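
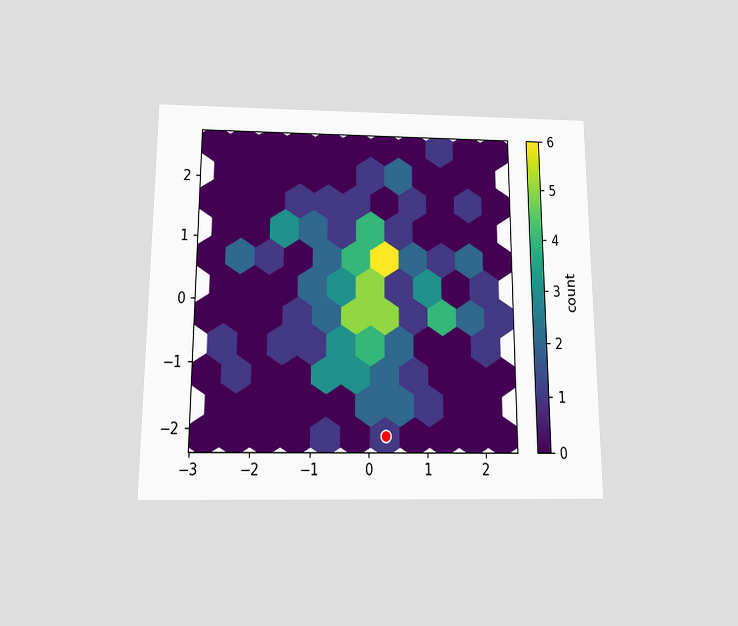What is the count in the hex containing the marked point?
1

The chart is viewed slightly from below. The marked hex reads 1 on the colorbar.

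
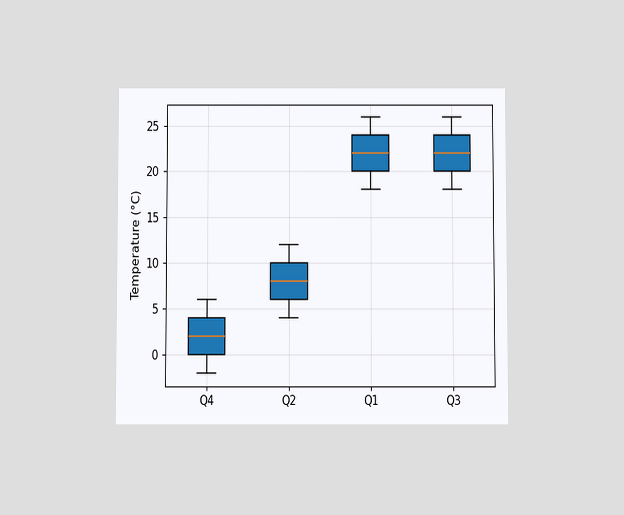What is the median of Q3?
The chart is viewed slightly from below. The median line in the Q3 box sits at 22°C.

22°C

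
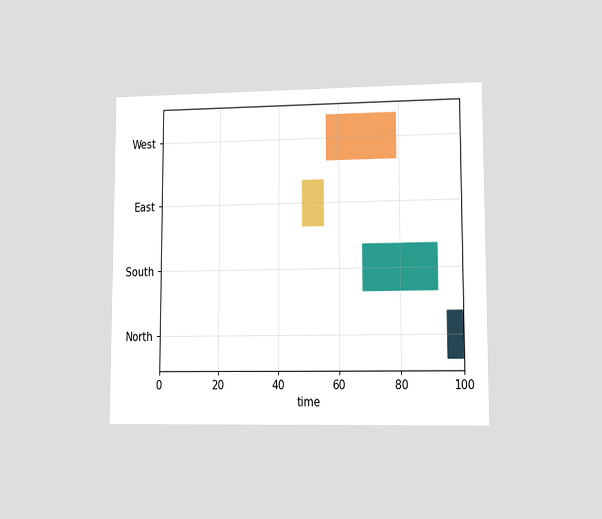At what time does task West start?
56

The chart is viewed at a slight angle. The West bar begins at t=56.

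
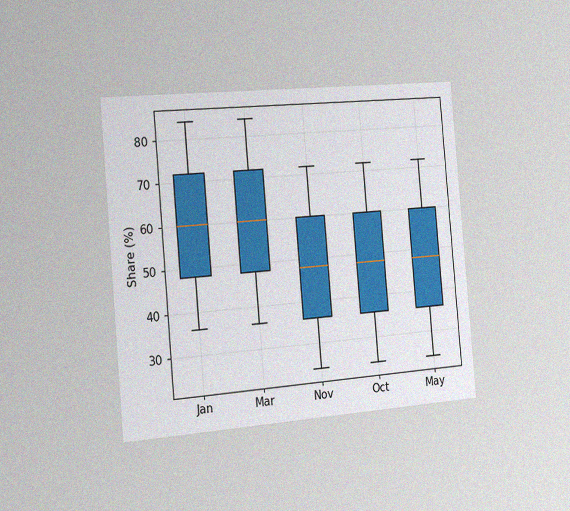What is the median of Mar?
60%

The chart is tilted about 5° counter-clockwise and viewed slightly from the left, with some photo noise. The median line in the Mar box sits at 60%.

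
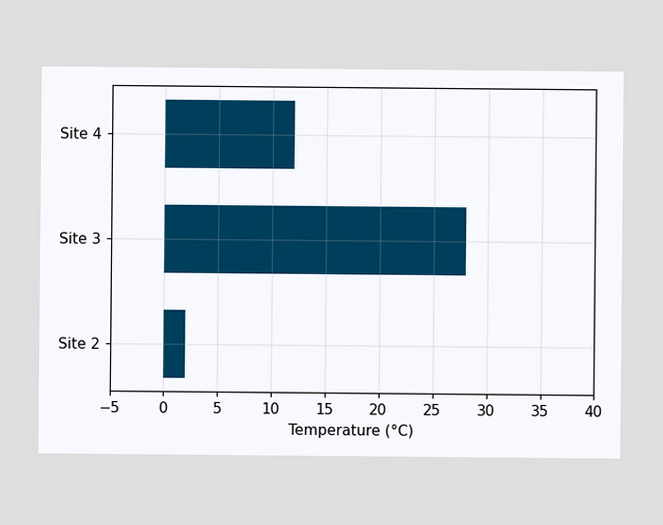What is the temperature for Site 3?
28°C

Reading along the chart's x-axis, the Site 3 bar reaches 28°C.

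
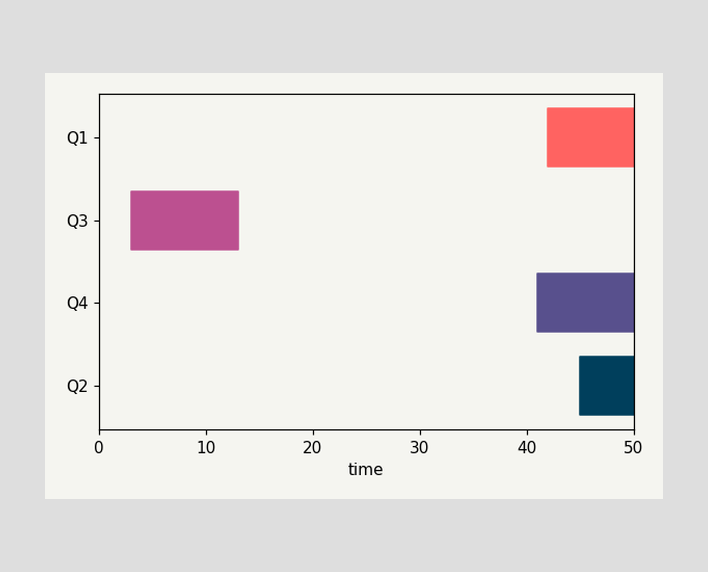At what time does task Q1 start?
42

The Q1 bar begins at t=42.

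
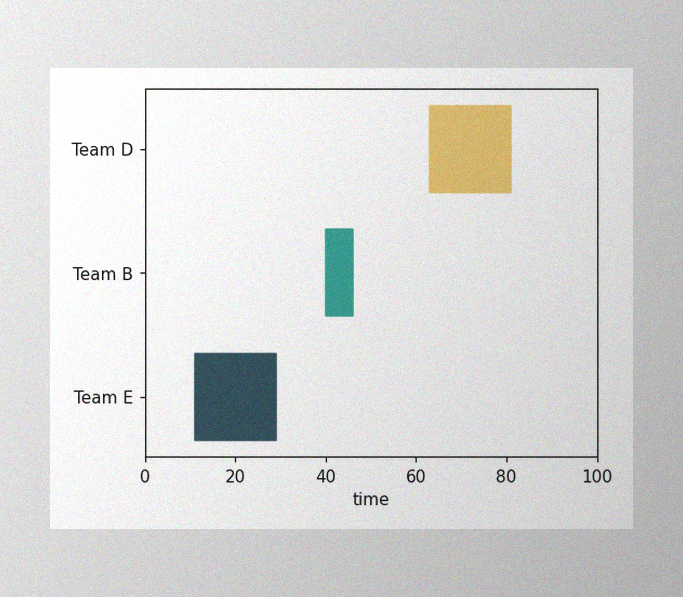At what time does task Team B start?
40

The image has some photo noise and uneven lighting. The Team B bar begins at t=40.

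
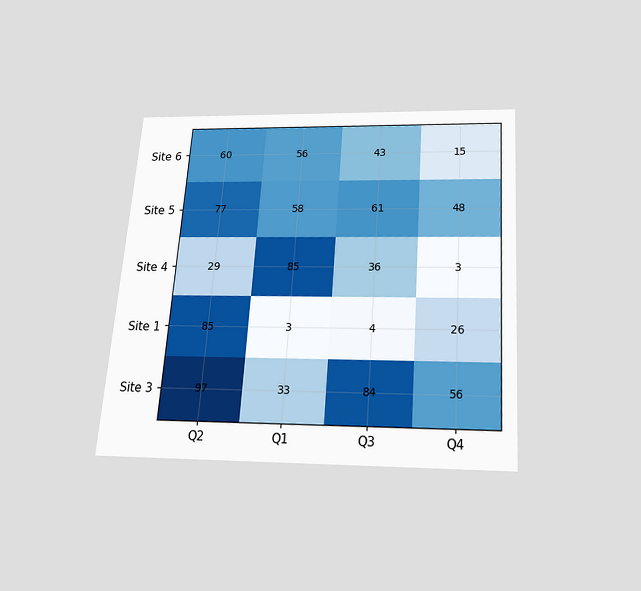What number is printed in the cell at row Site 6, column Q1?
56

The chart is tilted about 4° clockwise and viewed slightly from below. The (Site 6, Q1) cell reads 56.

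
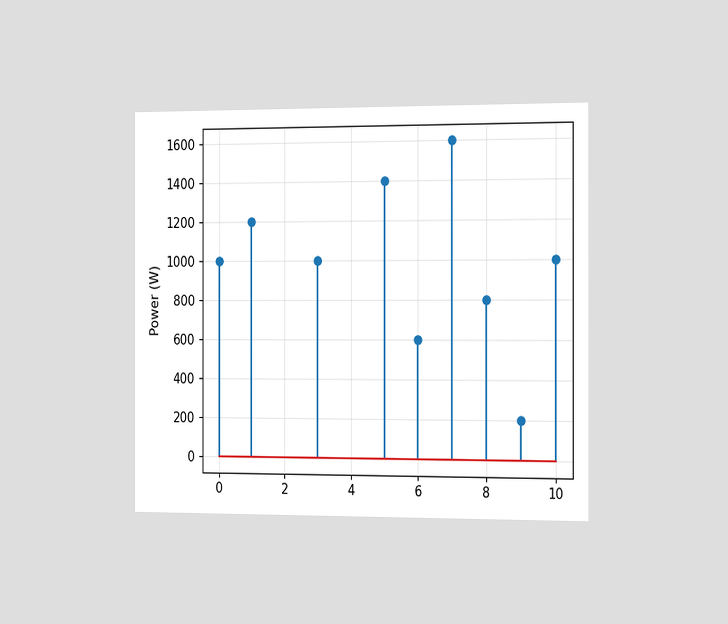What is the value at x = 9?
200W

The chart is viewed slightly from the right. The stem at x=9 reaches 200W.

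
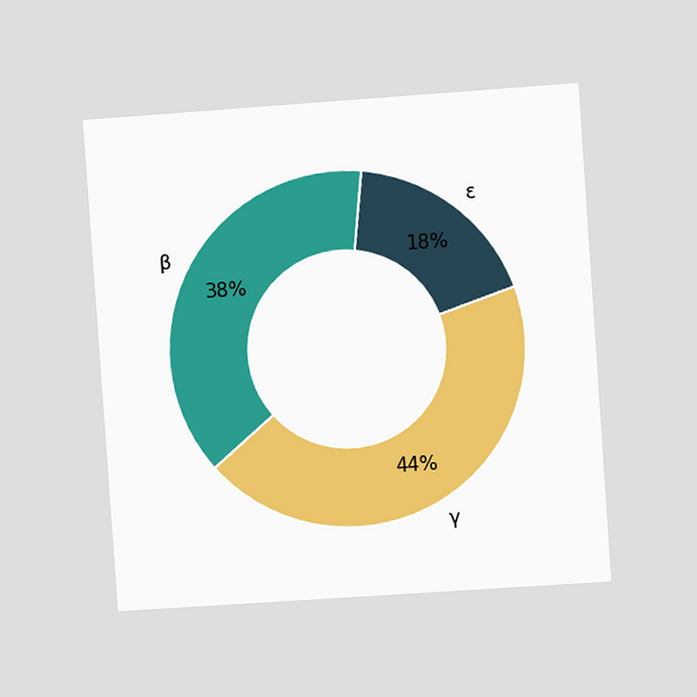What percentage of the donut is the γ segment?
44%

The chart is tilted about 4° counter-clockwise and viewed at a slight angle. The γ segment takes up 44% of the ring.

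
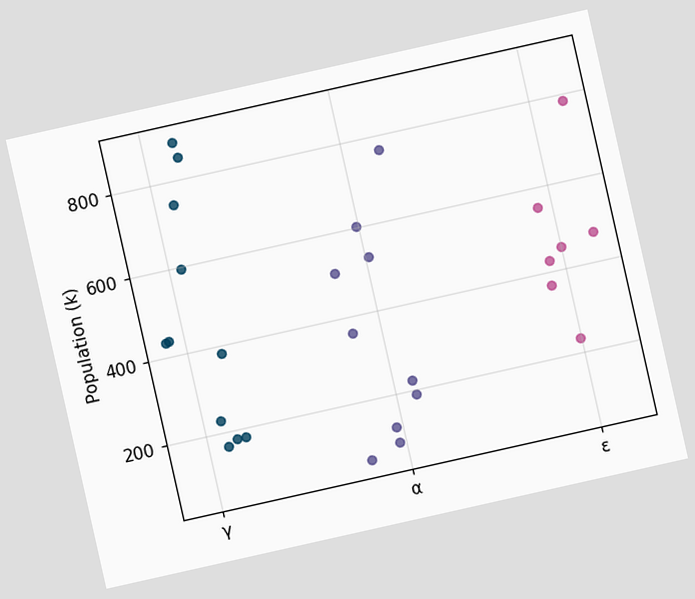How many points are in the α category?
The chart is tilted about 13° counter-clockwise. Counting the markers in the α column gives 10.

10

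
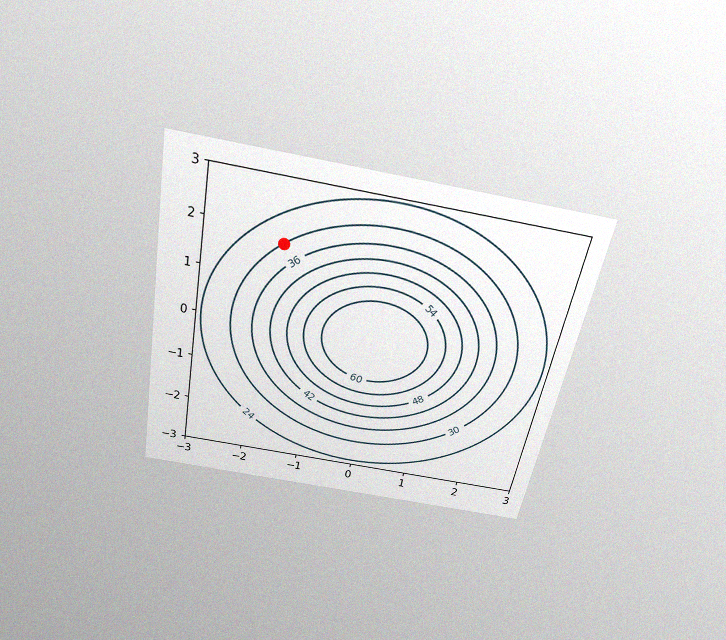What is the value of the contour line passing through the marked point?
The chart is tilted about 11° clockwise and viewed slightly from above, with some photo noise. The marked point sits on the contour labelled 30.

30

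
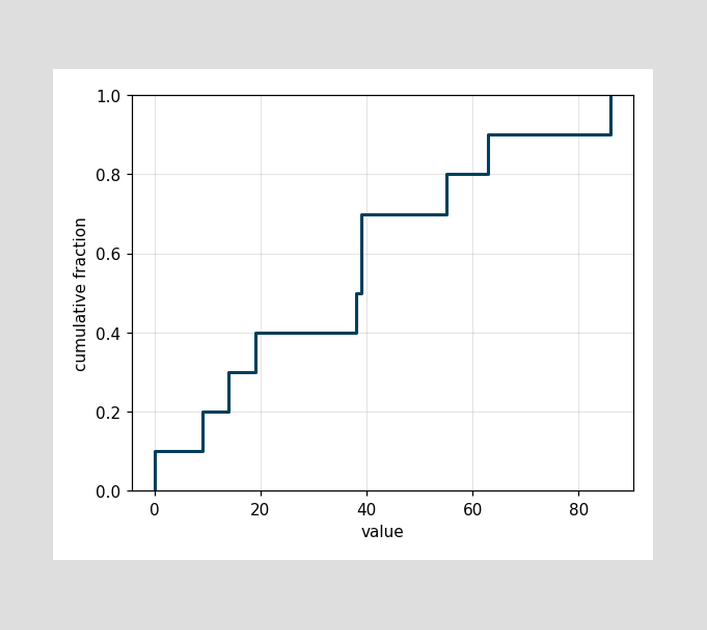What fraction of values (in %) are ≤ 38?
50%

At x=38 the ECDF step is at 50%.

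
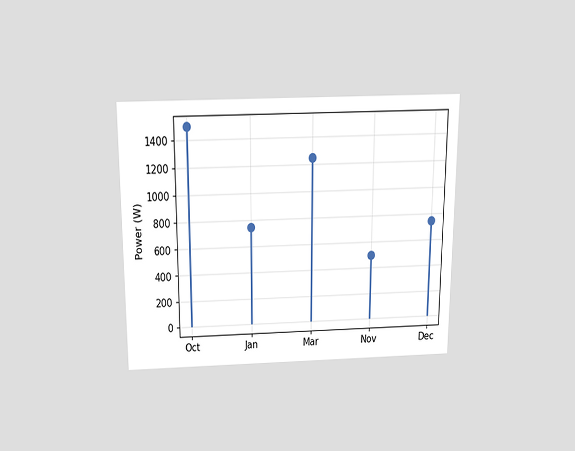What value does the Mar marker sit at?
1250W

The chart is viewed slightly from above. The Mar marker sits at 1250W.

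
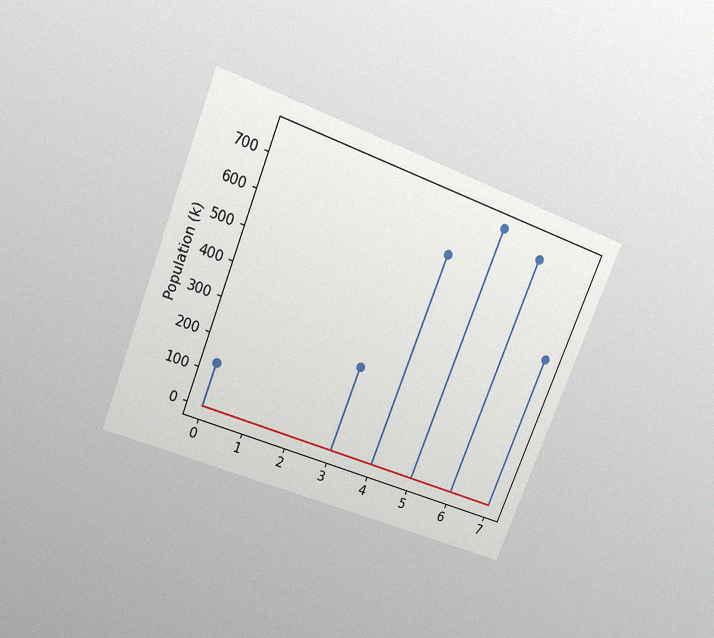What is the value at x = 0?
The chart is tilted about 22° clockwise and viewed slightly from above, with some photo noise. The stem at x=0 reaches 126k.

126k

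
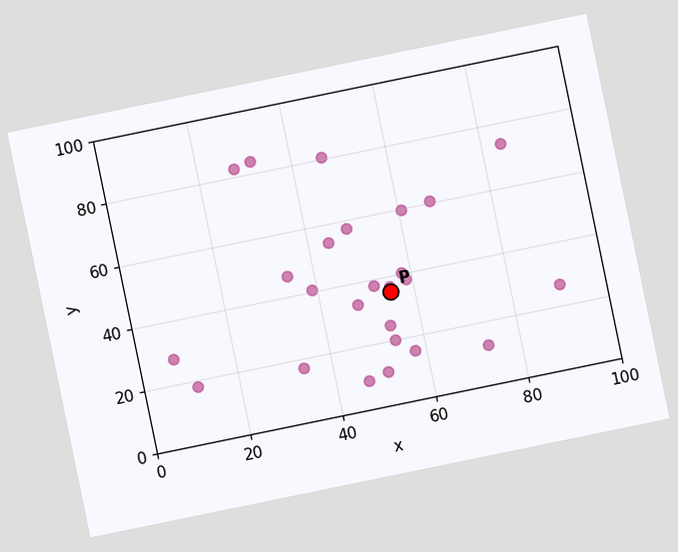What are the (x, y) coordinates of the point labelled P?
(55, 35)

The chart is tilted about 12° counter-clockwise. Following the gridlines from P to each axis, P sits at (55, 35).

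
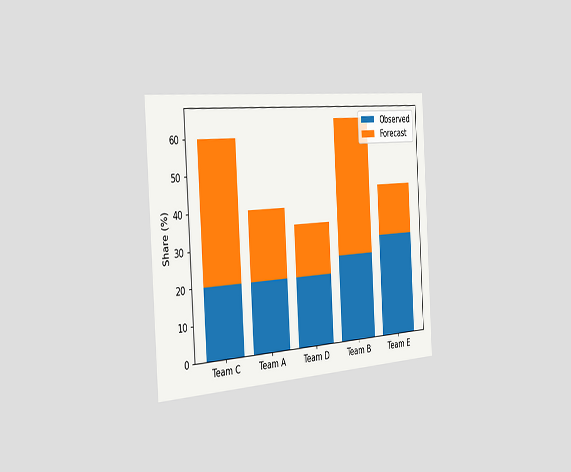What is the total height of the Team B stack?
65%

The chart is tilted about 3° counter-clockwise and viewed slightly from the left. The Team B stack's top reaches 65% on the y-axis.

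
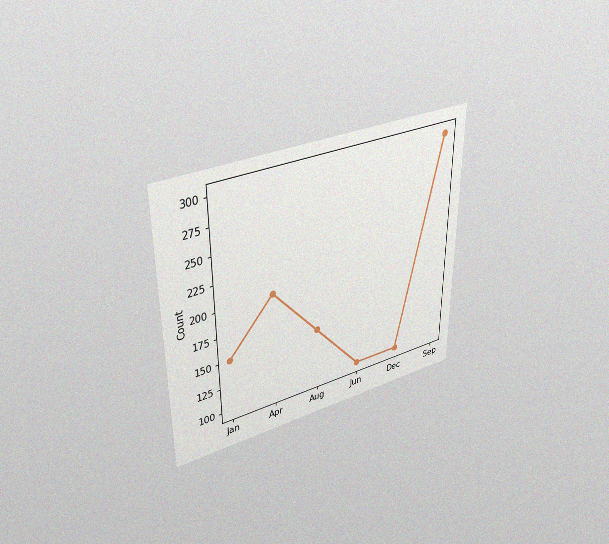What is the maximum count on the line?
The chart is viewed slightly from above, with some photo noise. The highest point is at Sep, and reading across to the y-axis gives 300.

300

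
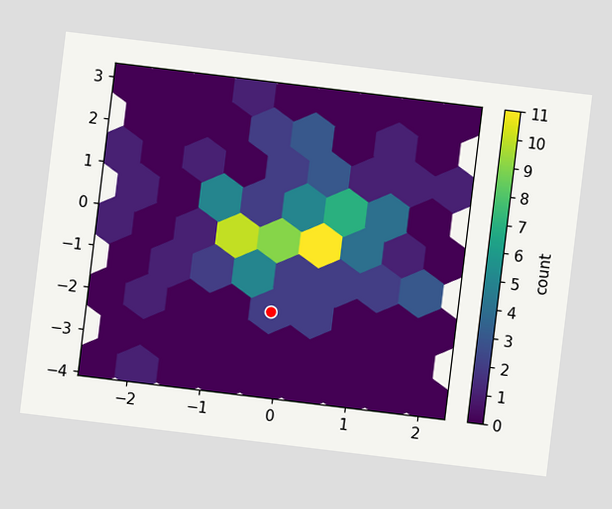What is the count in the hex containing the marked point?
The chart is tilted about 7° clockwise. The marked hex reads 2 on the colorbar.

2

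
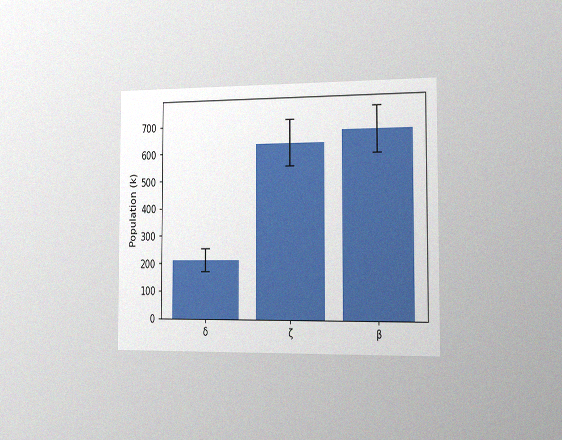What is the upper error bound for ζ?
The chart is viewed slightly from the right, with some photo noise. The ζ bar's upper whisker reaches 714k.

714k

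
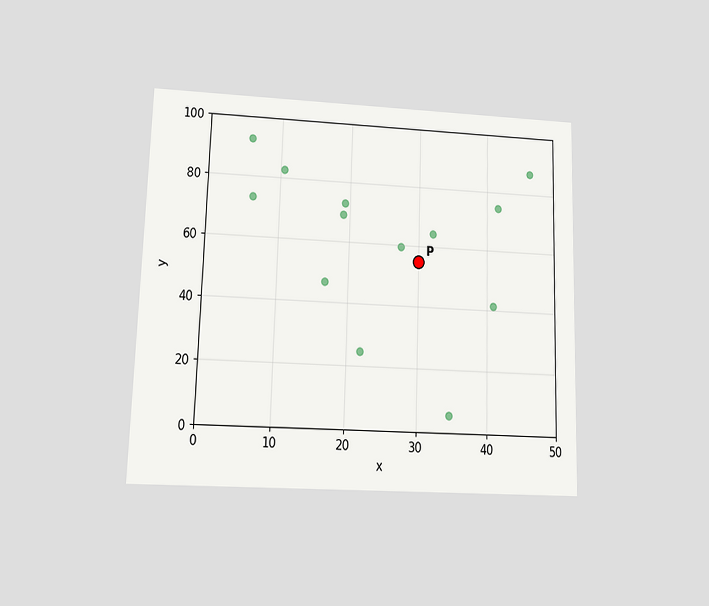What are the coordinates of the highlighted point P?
The chart is viewed at a slight angle. Following the gridlines from P to each axis, P sits at (30, 55).

(30, 55)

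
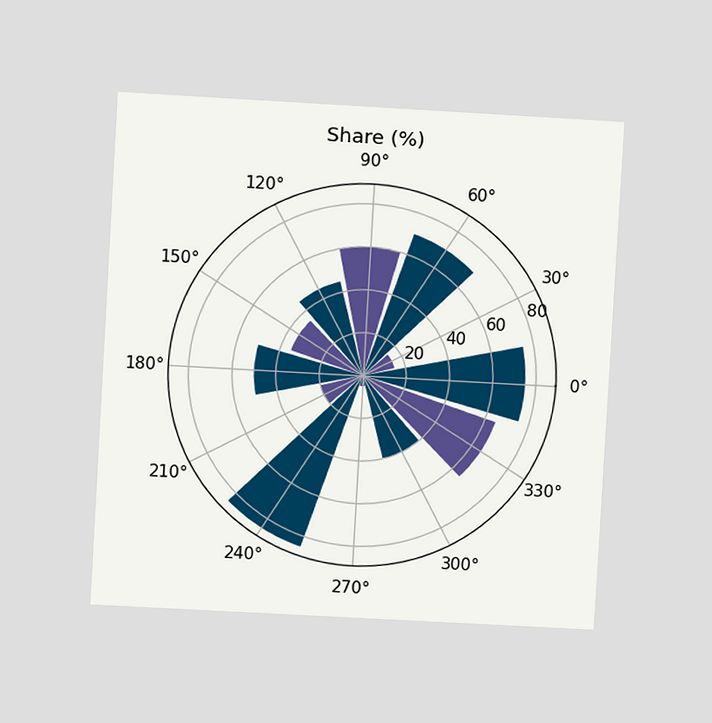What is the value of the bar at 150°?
35%

The chart is tilted about 3° clockwise and viewed at a slight angle. The bar at 150° reaches 35% on the radial axis.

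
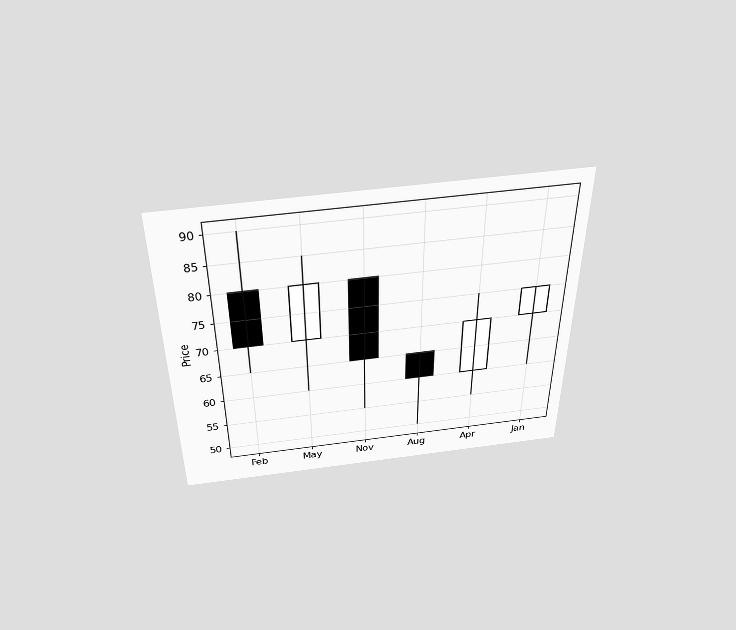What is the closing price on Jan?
The chart is viewed slightly from above. The Jan candle closes at 75.

75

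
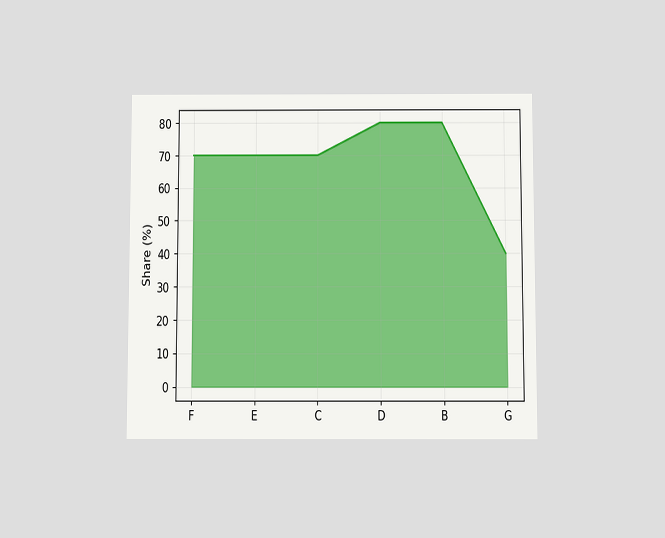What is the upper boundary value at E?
70%

The chart is viewed slightly from below. At E the upper boundary is at 70%.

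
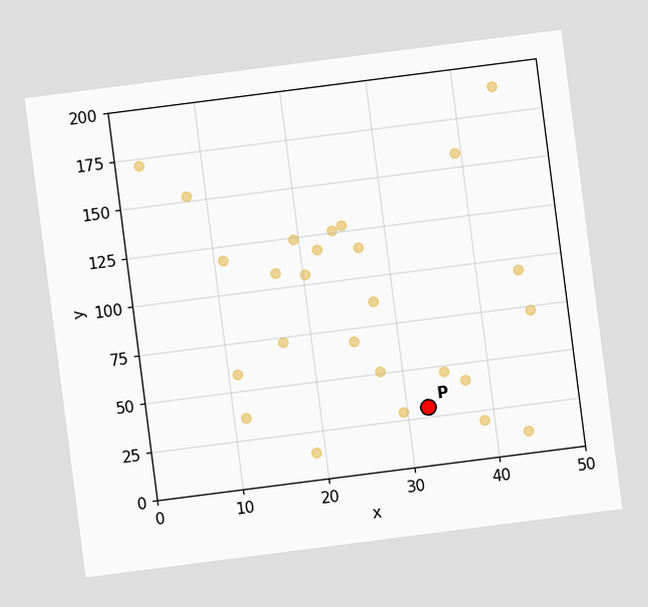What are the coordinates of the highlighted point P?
(32.5, 30)

The chart is tilted about 7° counter-clockwise. Following the gridlines from P to each axis, P sits at (32.5, 30).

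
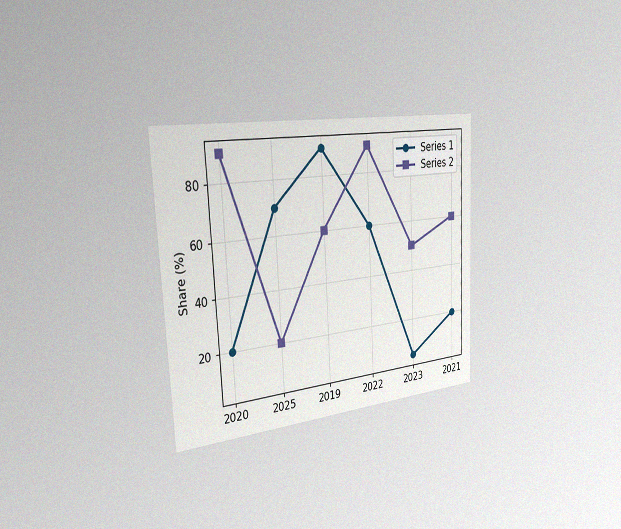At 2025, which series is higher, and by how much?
Series 1, by 50%

The chart is tilted about 3° counter-clockwise and viewed slightly from the left, with some photo noise. At 2025, Series 1 sits above the other line by 50%.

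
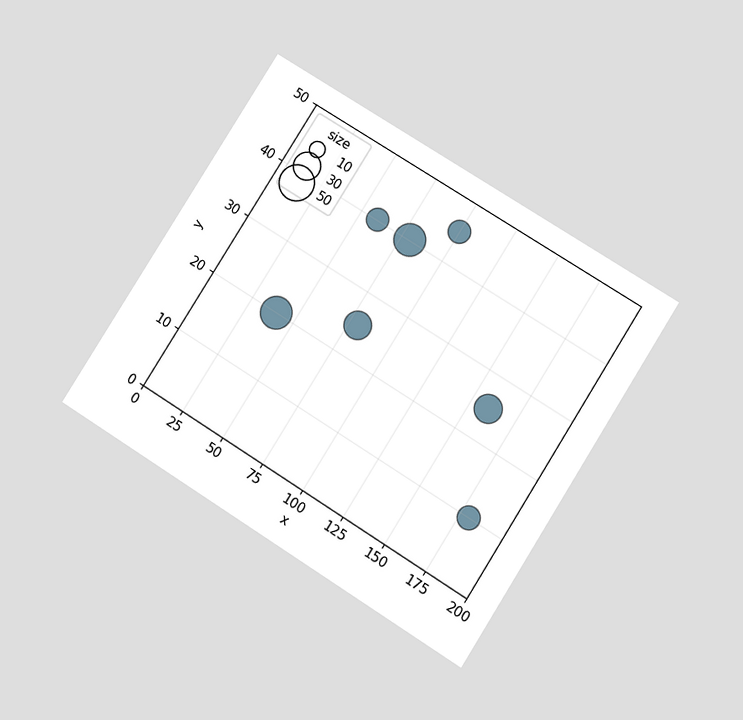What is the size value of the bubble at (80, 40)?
The chart is tilted about 32° clockwise and viewed at a slight angle. Matching the bubble at (80, 40) against the size legend gives 40.

40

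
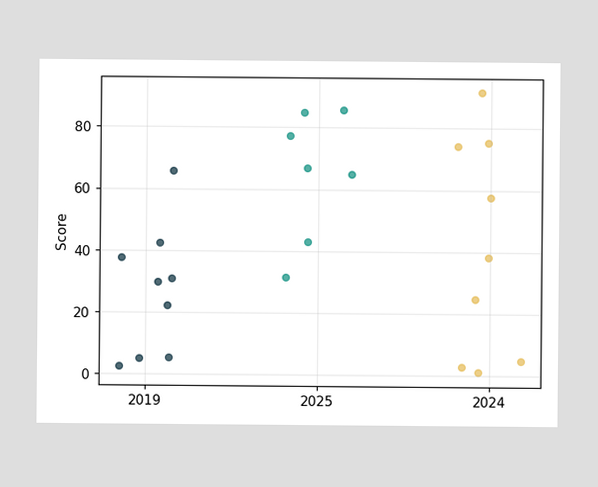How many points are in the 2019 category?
Counting the markers in the 2019 column gives 9.

9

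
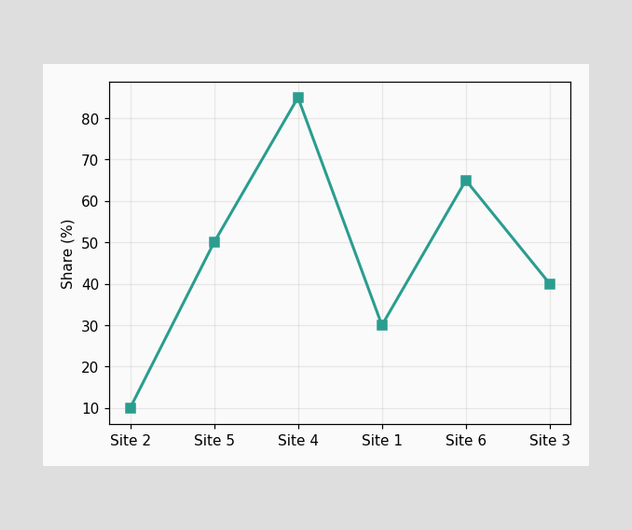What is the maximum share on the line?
85%

The highest point is at Site 4, and reading across to the y-axis gives 85%.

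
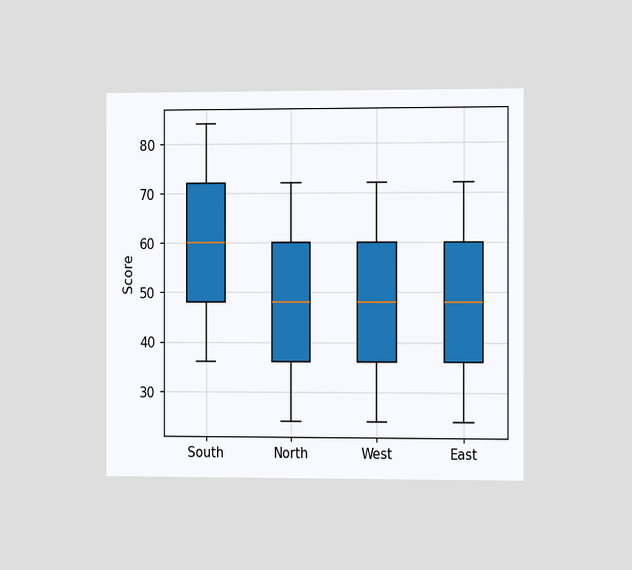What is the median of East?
The chart is viewed at a slight angle. The median line in the East box sits at 48.

48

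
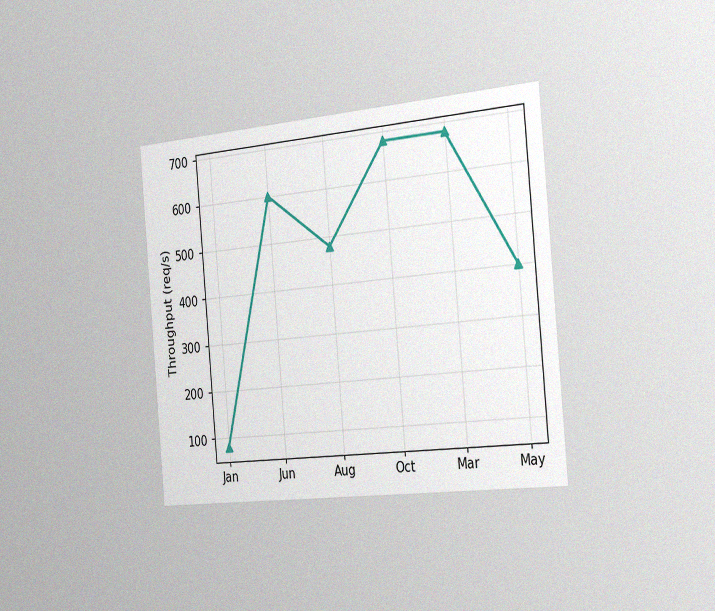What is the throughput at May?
The chart is tilted about 5° counter-clockwise and viewed slightly from the right, with some photo noise. At May, the line is at 400req/s.

400req/s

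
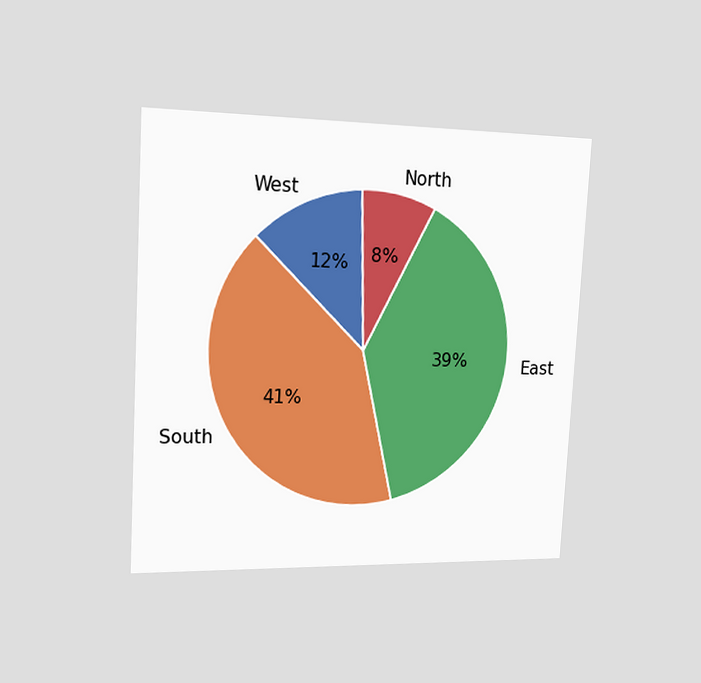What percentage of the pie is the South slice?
The chart is tilted about 3° clockwise and viewed slightly from the left. The South slice takes up 41% of the pie.

41%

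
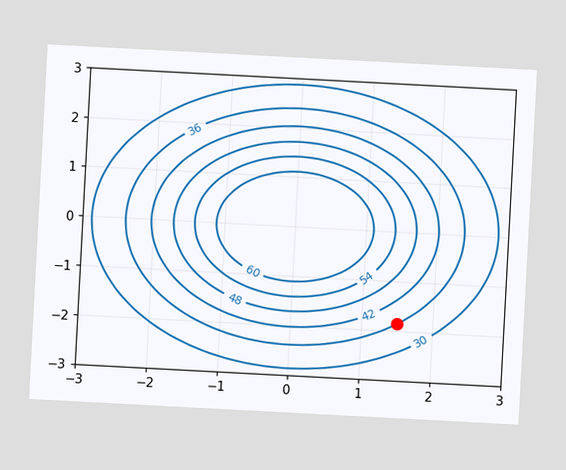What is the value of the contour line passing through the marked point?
The chart is tilted about 3° clockwise. The marked point sits on the contour labelled 36.

36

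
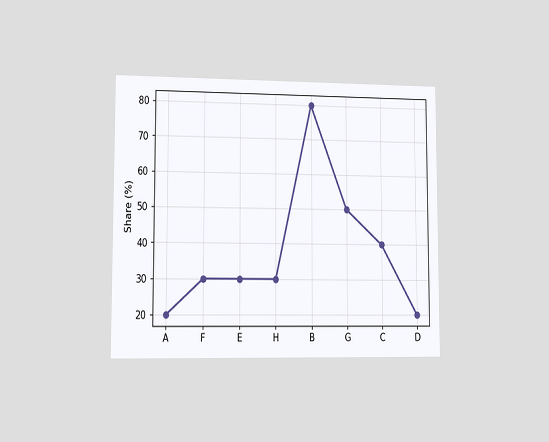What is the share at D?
20%

The chart is viewed slightly from the left. At D, the line is at 20%.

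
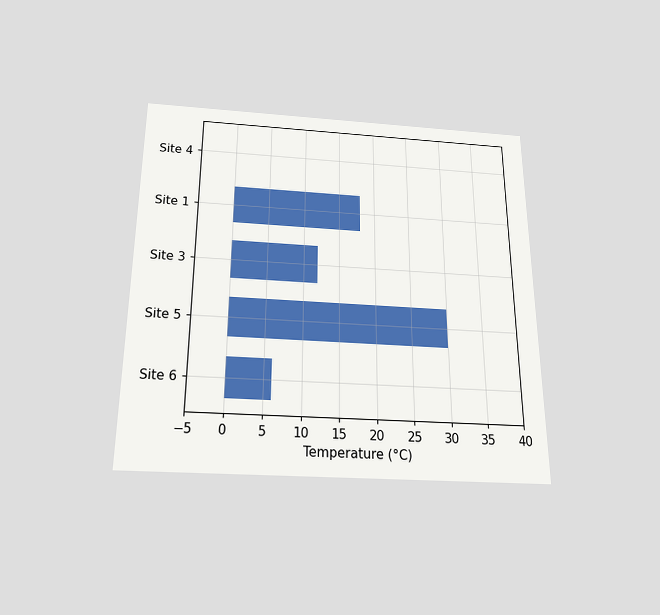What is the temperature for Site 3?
The chart is viewed slightly from below. Reading along the chart's x-axis, the Site 3 bar reaches 12°C.

12°C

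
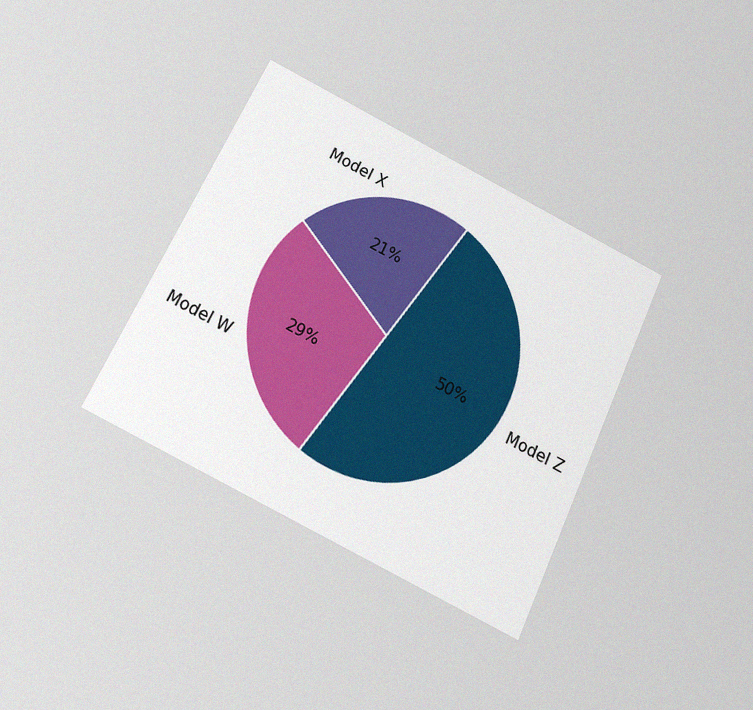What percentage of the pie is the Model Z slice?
50%

The chart is tilted about 26° clockwise and viewed slightly from below, with some photo noise. The Model Z slice takes up 50% of the pie.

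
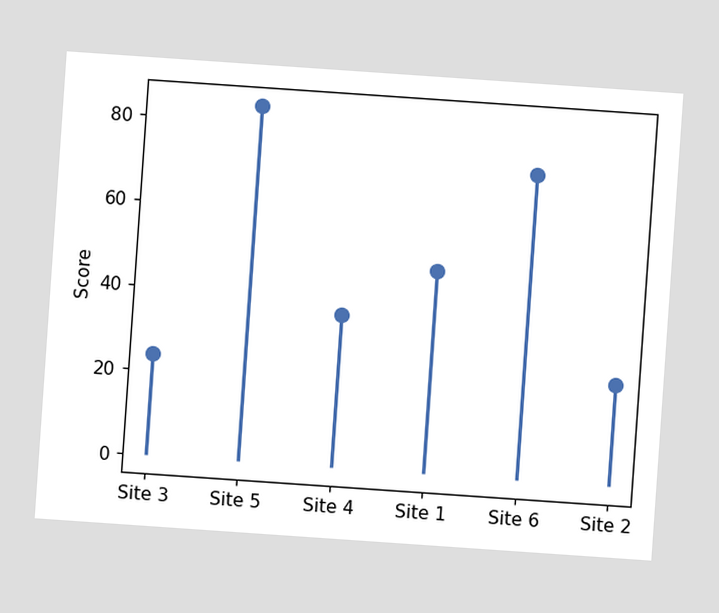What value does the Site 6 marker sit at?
The chart is tilted about 4° clockwise. The Site 6 marker sits at 72.

72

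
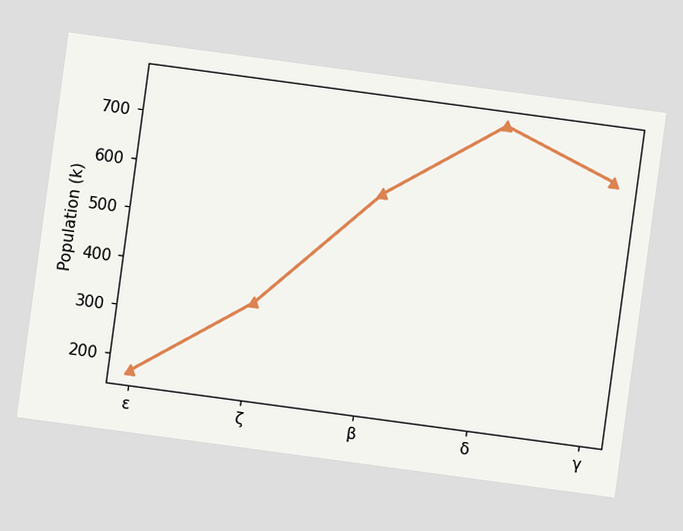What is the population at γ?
The chart is tilted about 8° clockwise. At γ, the line is at 680k.

680k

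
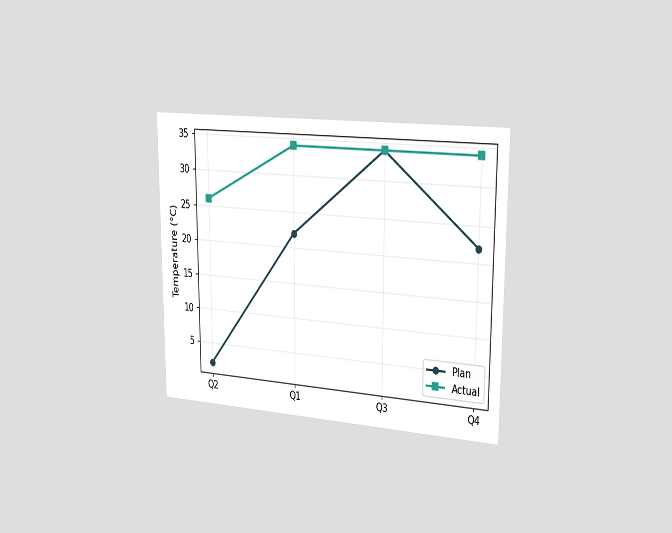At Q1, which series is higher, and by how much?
The chart is viewed slightly from the right. At Q1, Actual sits above the other line by 12°C.

Actual, by 12°C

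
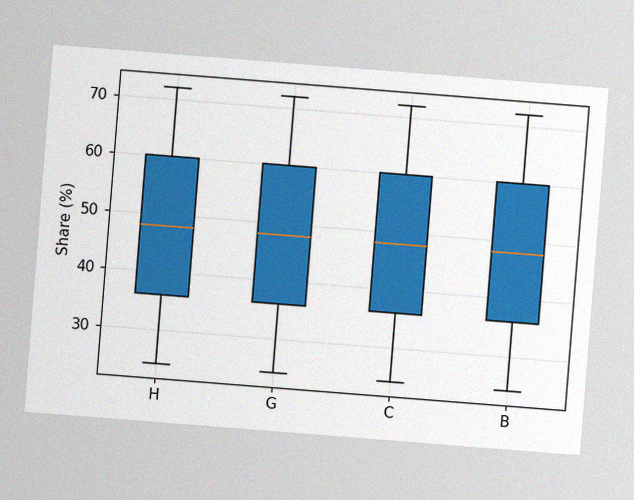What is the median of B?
48%

The chart is tilted about 4° clockwise, with some photo noise. The median line in the B box sits at 48%.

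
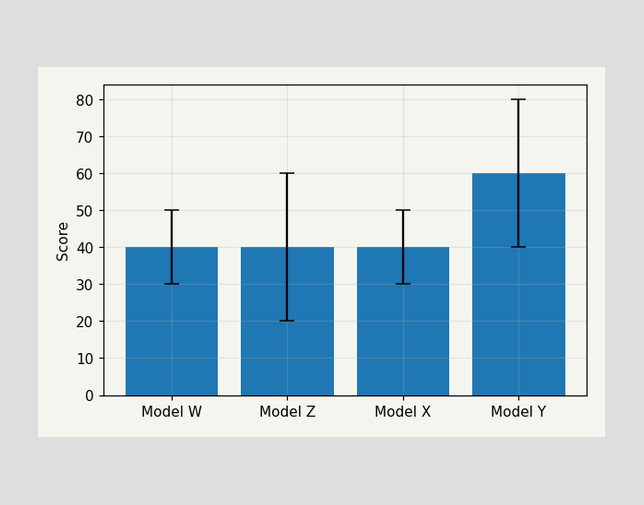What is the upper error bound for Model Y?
80

The Model Y bar's upper whisker reaches 80.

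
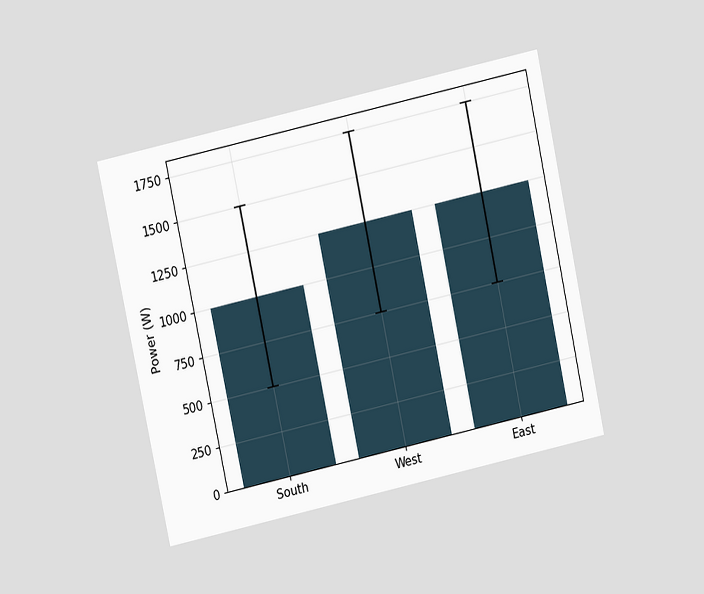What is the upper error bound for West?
The chart is tilted about 12° counter-clockwise and viewed at a slight angle. The West bar's upper whisker reaches 1750W.

1750W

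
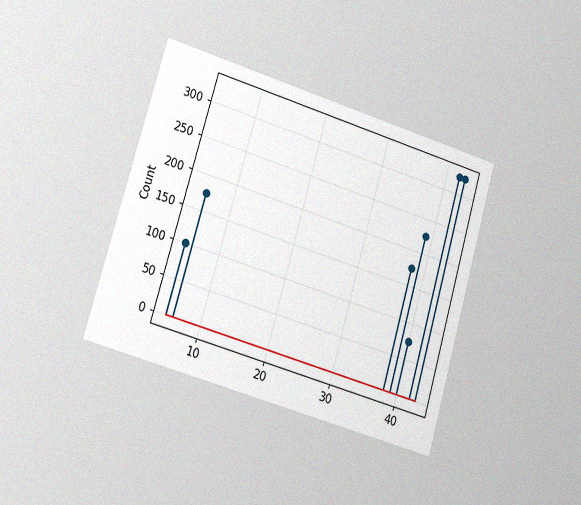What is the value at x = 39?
225

The chart is tilted about 16° clockwise and viewed slightly from the left, with some photo noise. The stem at x=39 reaches 225.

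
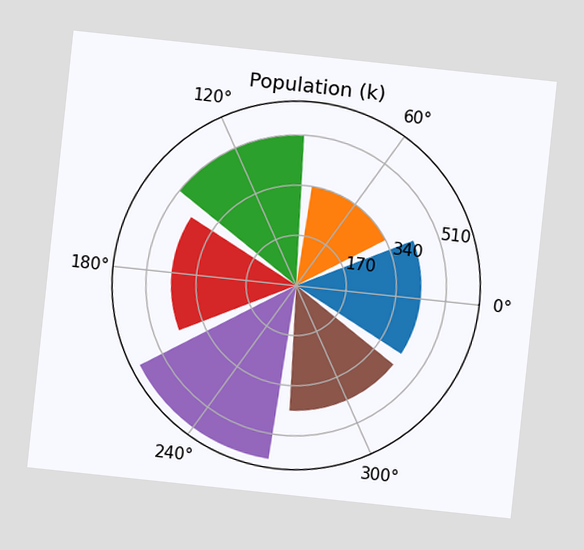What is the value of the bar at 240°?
595k

The chart is tilted about 6° clockwise. The bar at 240° reaches 595k on the radial axis.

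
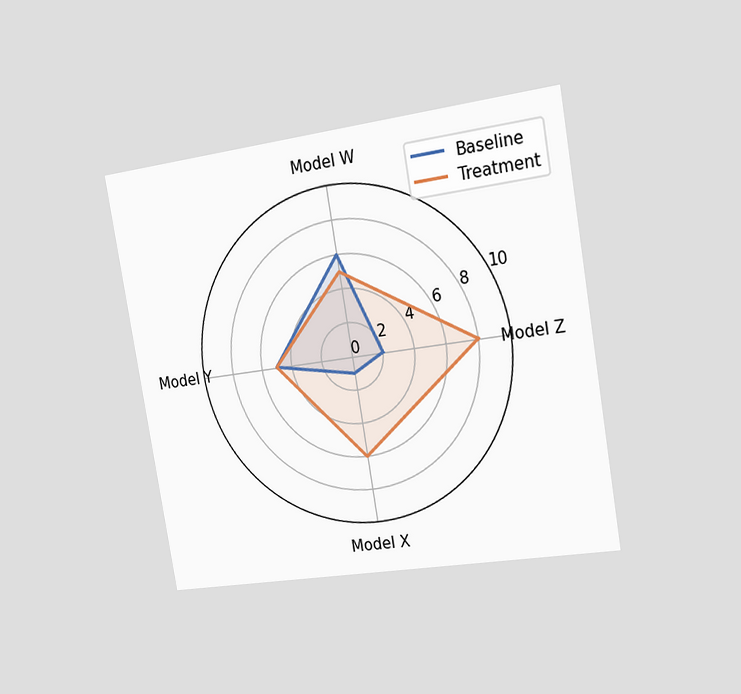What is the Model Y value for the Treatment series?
The chart is tilted about 10° counter-clockwise and viewed slightly from the right. On the Model Y axis, Treatment reaches 5.

5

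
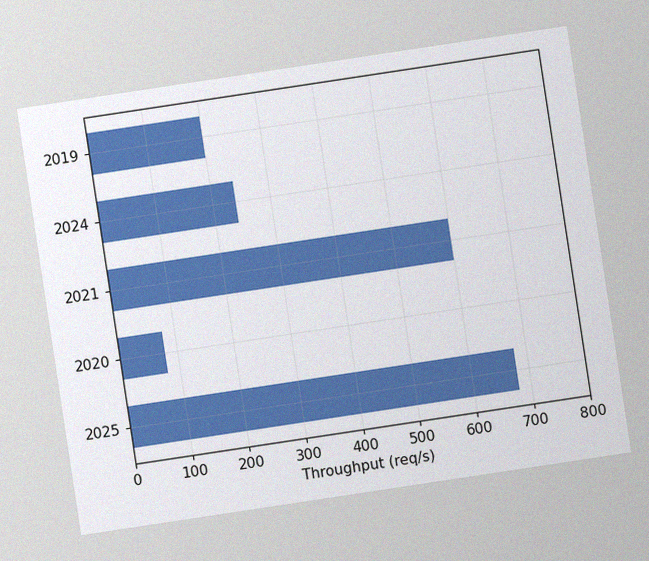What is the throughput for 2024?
240req/s

The chart is tilted about 9° counter-clockwise, with some photo noise. Reading along the chart's x-axis, the 2024 bar reaches 240req/s.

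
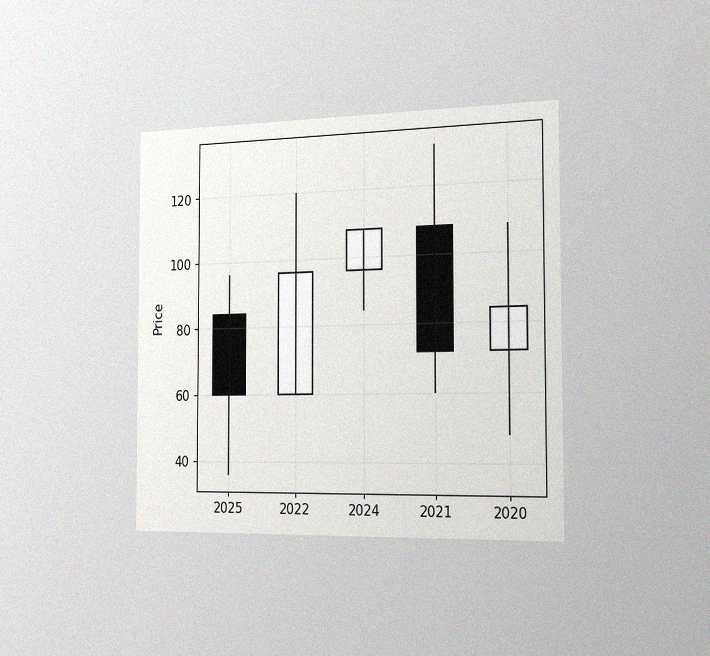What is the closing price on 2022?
96

The chart is viewed slightly from the right, with some photo noise. The 2022 candle closes at 96.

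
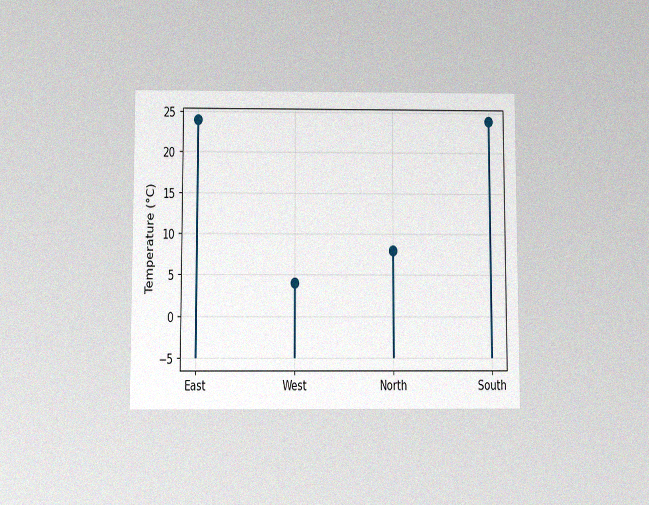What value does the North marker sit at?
The chart is viewed slightly from below, with some photo noise. The North marker sits at 8°C.

8°C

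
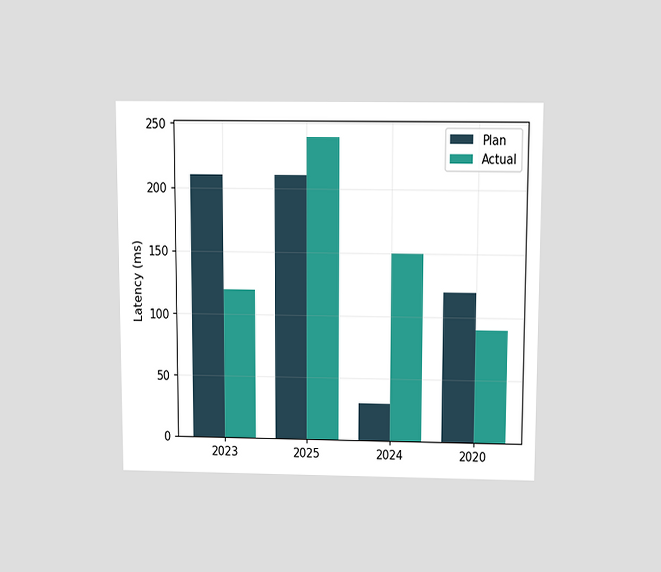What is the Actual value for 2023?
The chart is viewed slightly from above. The Actual bar at 2023 reaches 120ms on the y-axis.

120ms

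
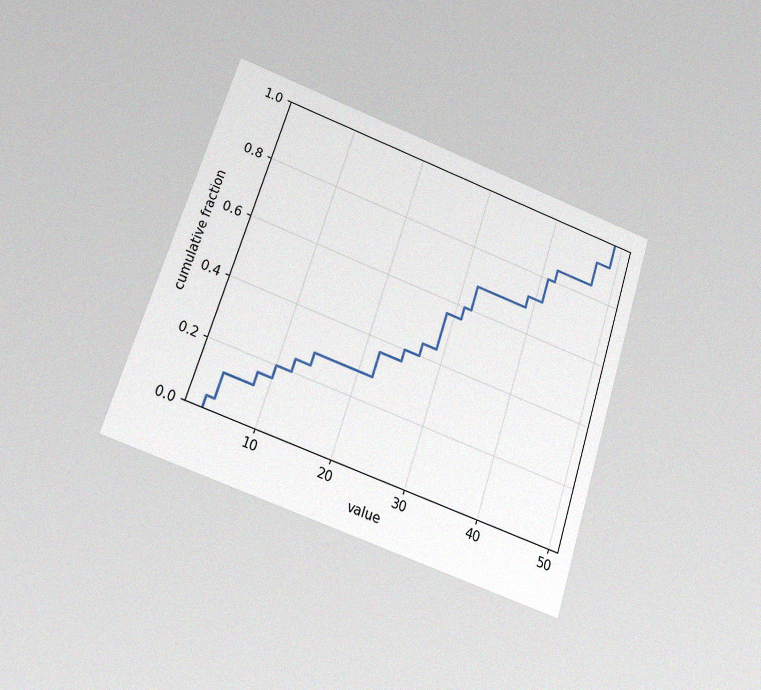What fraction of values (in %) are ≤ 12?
24%

The chart is tilted about 18° clockwise and viewed slightly from below, with some photo noise. At x=12 the ECDF step is at 24%.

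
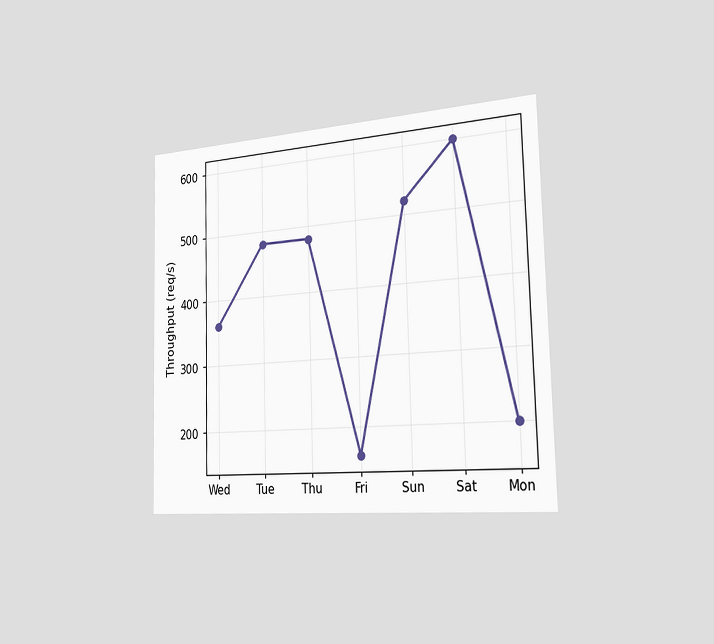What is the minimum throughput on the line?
The chart is viewed slightly from the right. The lowest point is at Fri, and reading across to the y-axis gives 160req/s.

160req/s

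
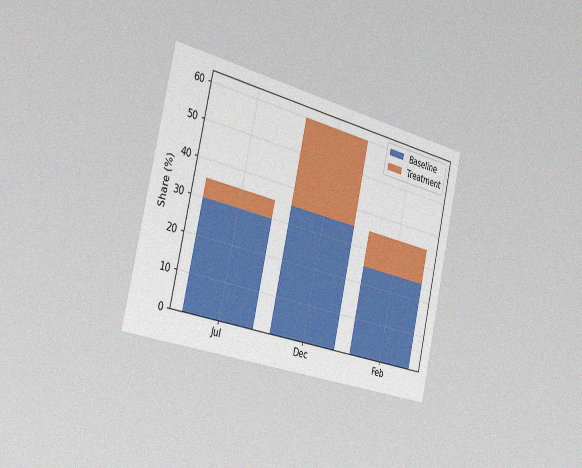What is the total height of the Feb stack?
The chart is tilted about 13° clockwise and viewed slightly from the left, with some photo noise. The Feb stack's top reaches 35% on the y-axis.

35%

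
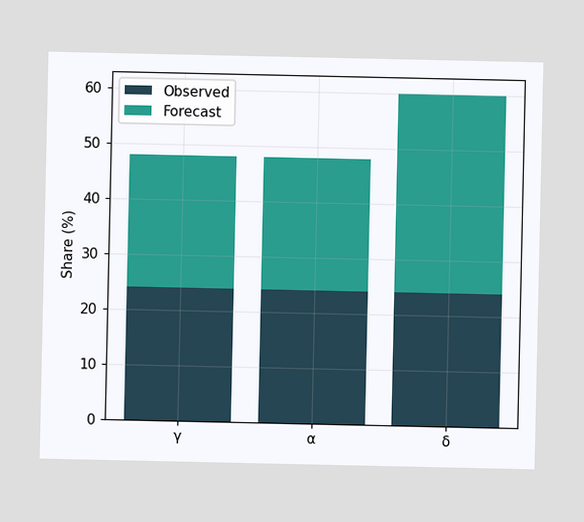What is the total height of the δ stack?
60%

The δ stack's top reaches 60% on the y-axis.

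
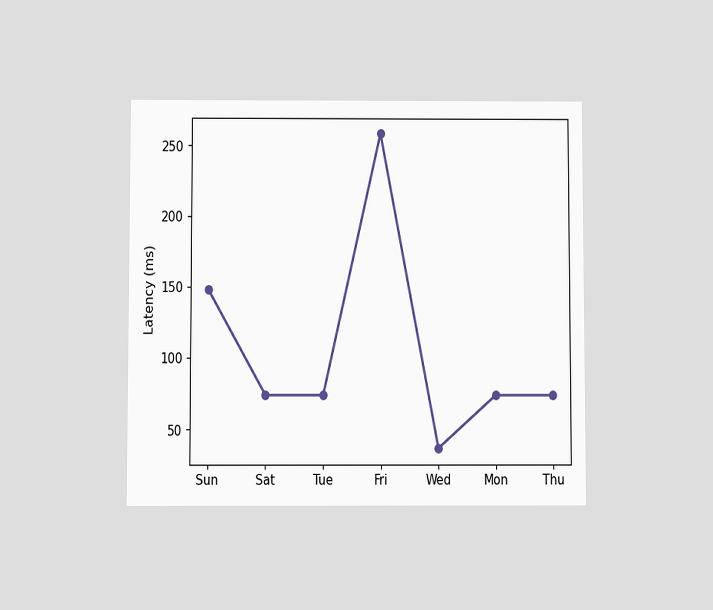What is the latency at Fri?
The chart is viewed slightly from below. At Fri, the line is at 259ms.

259ms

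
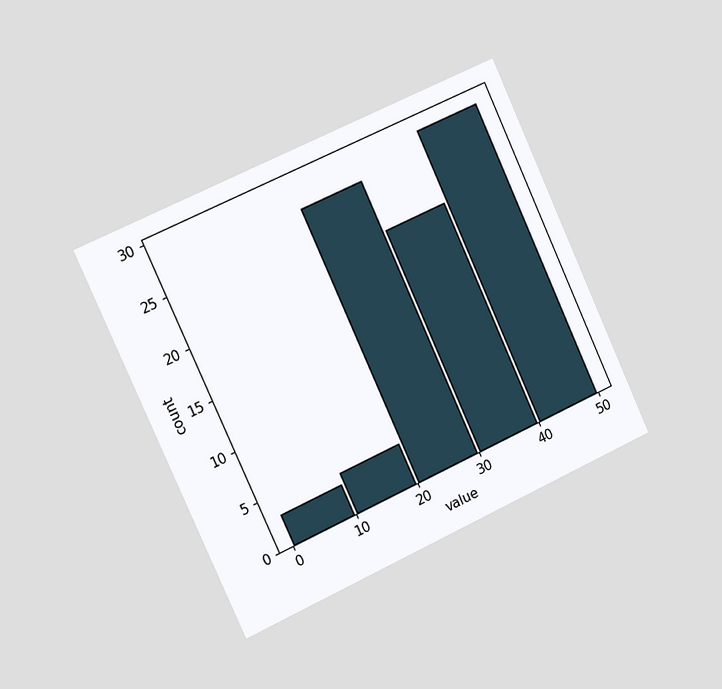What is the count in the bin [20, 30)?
The chart is tilted about 25° counter-clockwise and viewed slightly from the left. The [20, 30) bin has height 27.

27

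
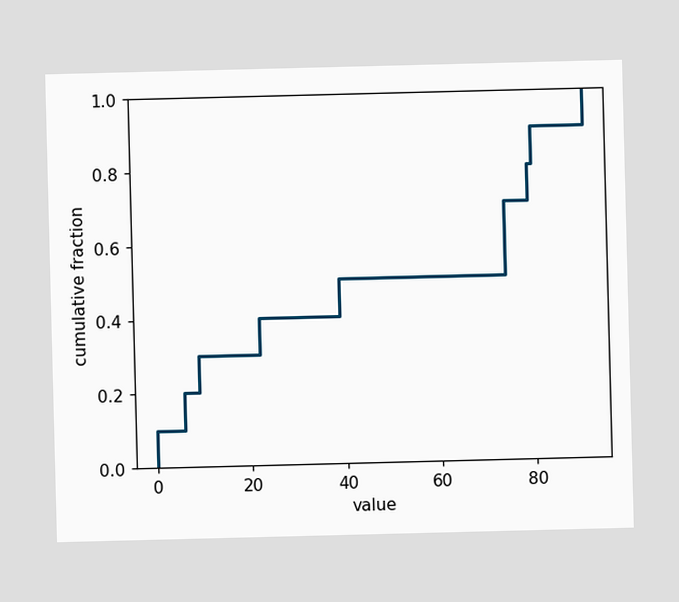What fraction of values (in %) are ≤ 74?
70%

At x=74 the ECDF step is at 70%.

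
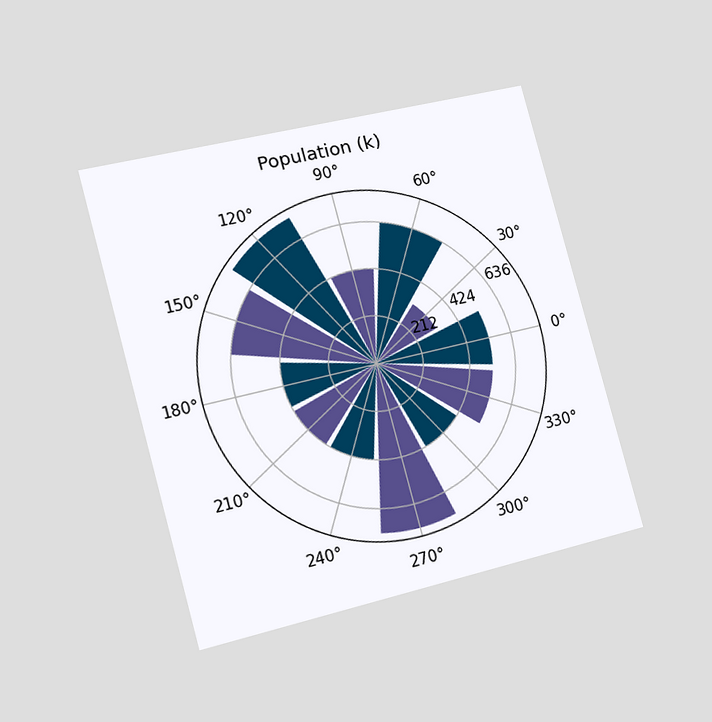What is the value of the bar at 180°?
The chart is tilted about 15° counter-clockwise and viewed slightly from the left. The bar at 180° reaches 424k on the radial axis.

424k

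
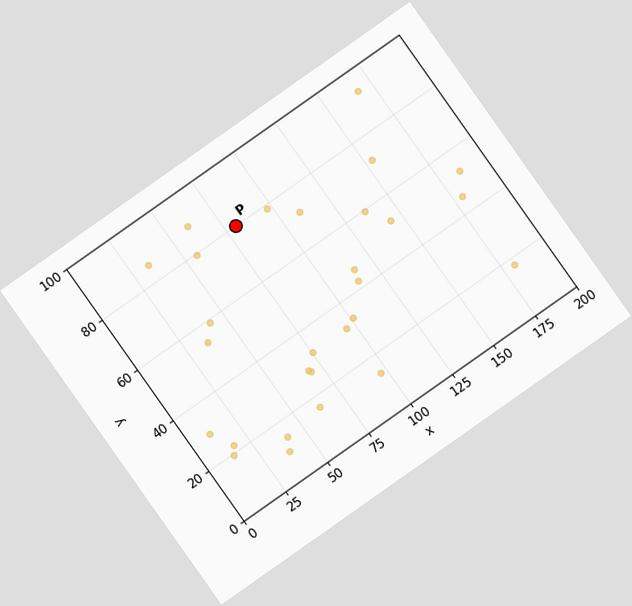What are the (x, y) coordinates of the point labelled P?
(80, 80)

The chart is tilted about 35° counter-clockwise. Following the gridlines from P to each axis, P sits at (80, 80).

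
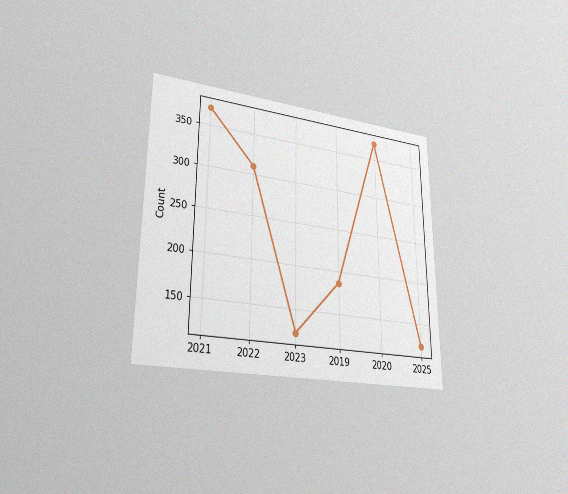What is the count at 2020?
372

The chart is viewed at a slight angle, with some photo noise. At 2020, the line is at 372.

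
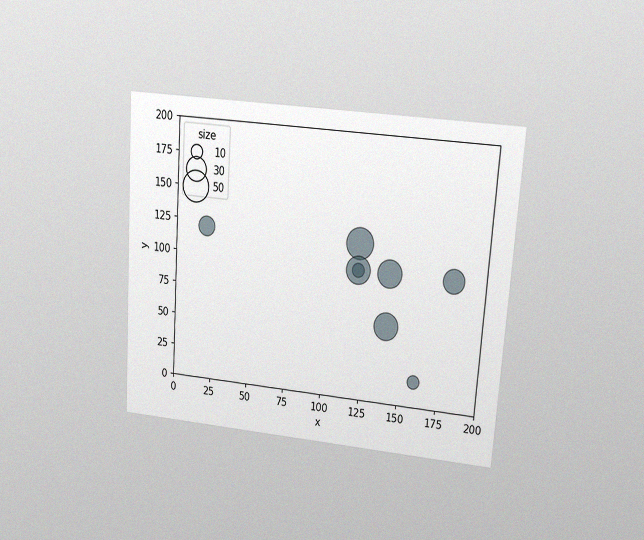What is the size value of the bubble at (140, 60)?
The chart is tilted about 4° clockwise and viewed at a slight angle, with some photo noise. Matching the bubble at (140, 60) against the size legend gives 40.

40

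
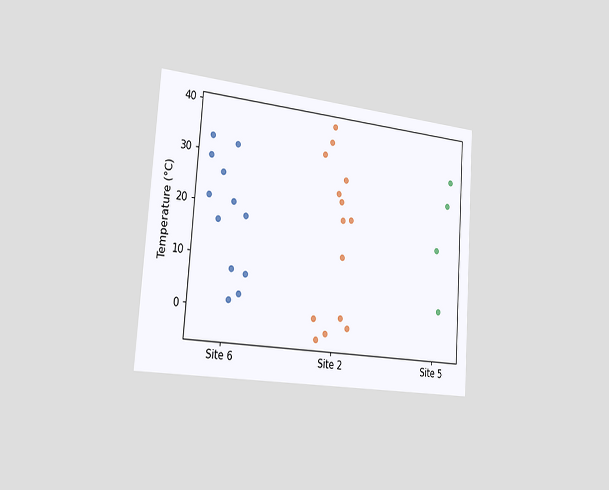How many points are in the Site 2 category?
14

The chart is tilted about 4° clockwise and viewed slightly from the left. Counting the markers in the Site 2 column gives 14.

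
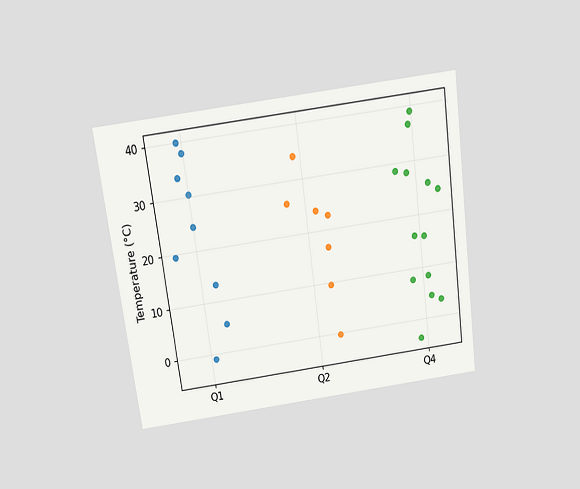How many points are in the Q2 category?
7

The chart is tilted about 8° counter-clockwise and viewed slightly from above. Counting the markers in the Q2 column gives 7.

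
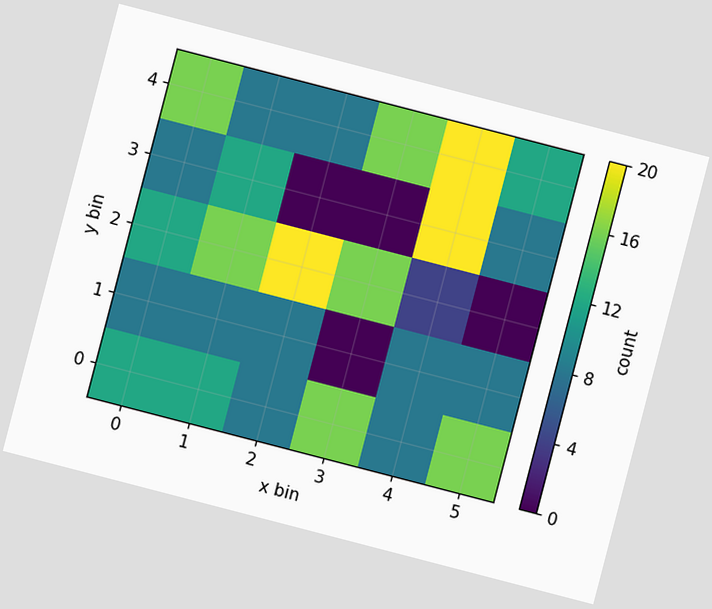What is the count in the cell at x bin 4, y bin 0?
The chart is tilted about 15° clockwise. Matching the cell (4, 0) against the colorbar gives 8.

8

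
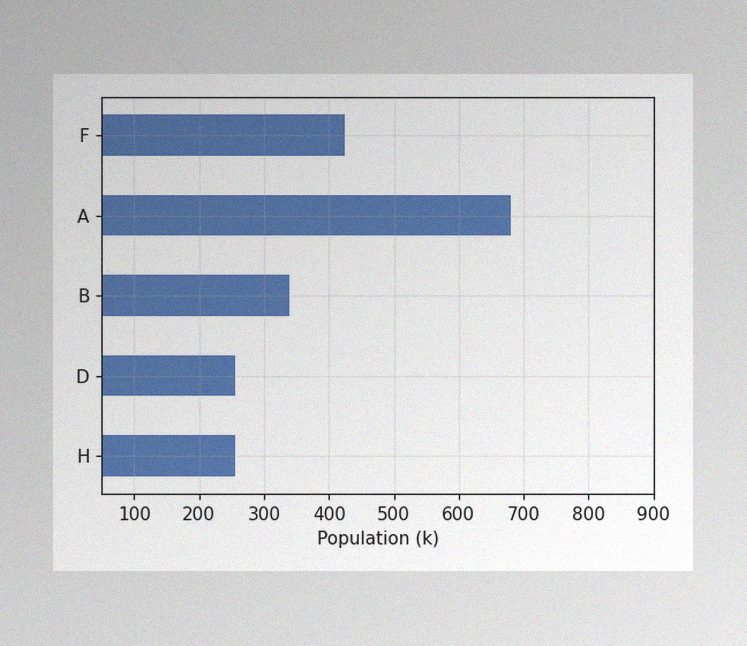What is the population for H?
255k

The image has some photo noise and uneven lighting. Reading along the chart's x-axis, the H bar reaches 255k.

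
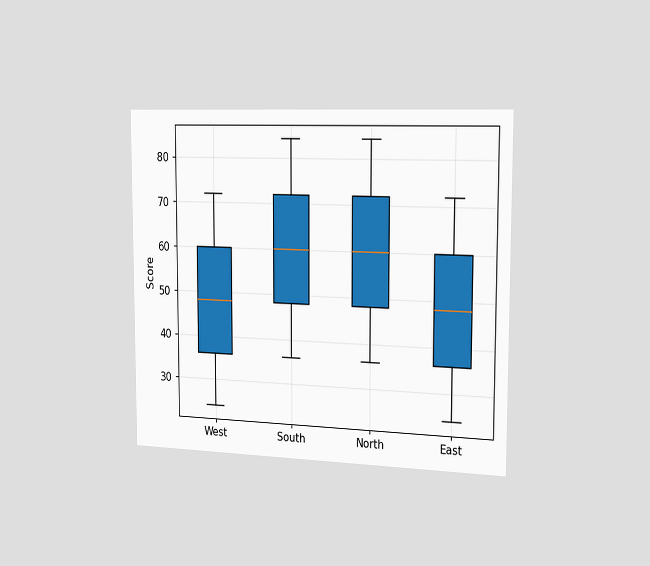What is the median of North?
The chart is viewed slightly from the right. The median line in the North box sits at 60.

60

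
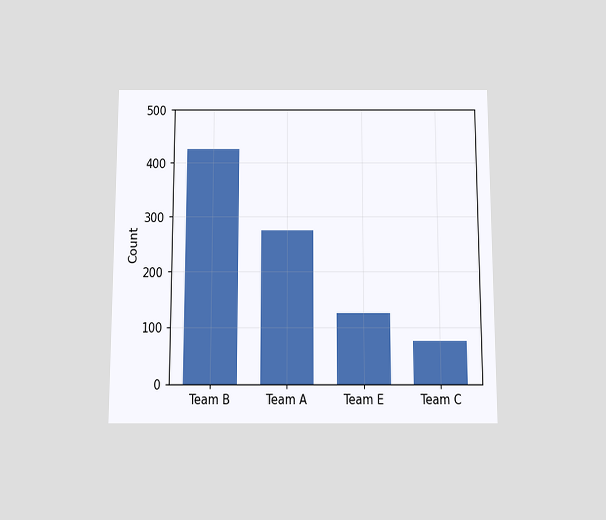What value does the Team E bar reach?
125

The chart is viewed slightly from below. Reading along the chart's y-axis, the Team E bar reaches 125.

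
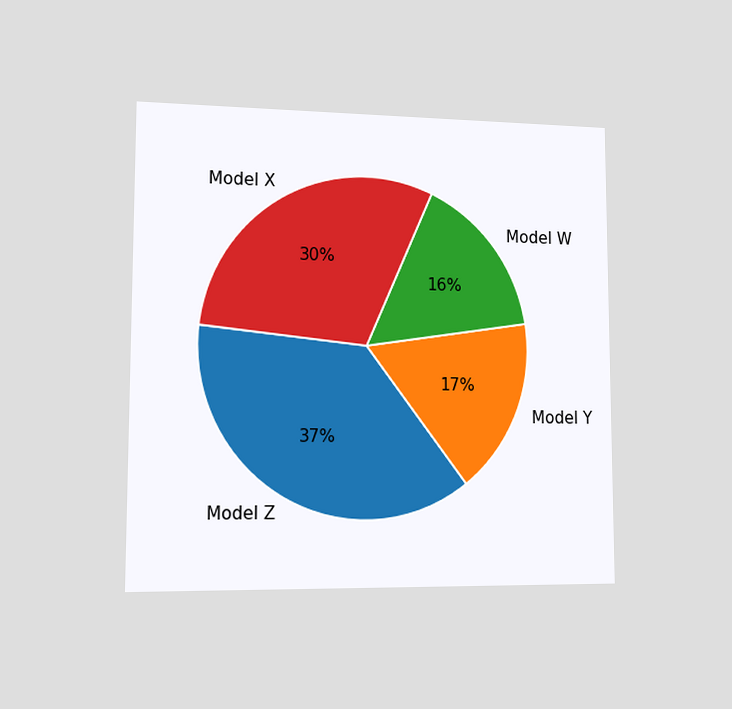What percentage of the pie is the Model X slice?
The chart is viewed slightly from the left. The Model X slice takes up 30% of the pie.

30%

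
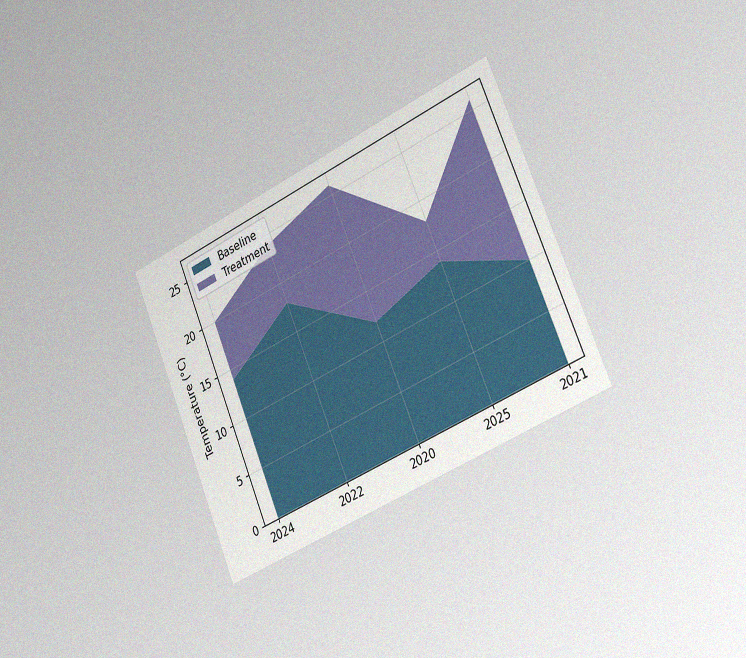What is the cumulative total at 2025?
18°C

The chart is tilted about 23° counter-clockwise and viewed slightly from the right, with some photo noise. The stacked total at 2025 reaches 18°C.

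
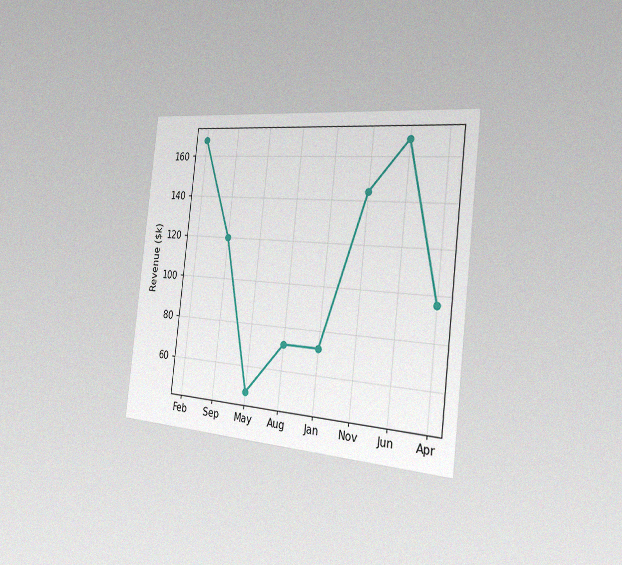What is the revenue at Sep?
$120k

The chart is tilted about 6° clockwise and viewed slightly from the right, with some photo noise. At Sep, the line is at $120k.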